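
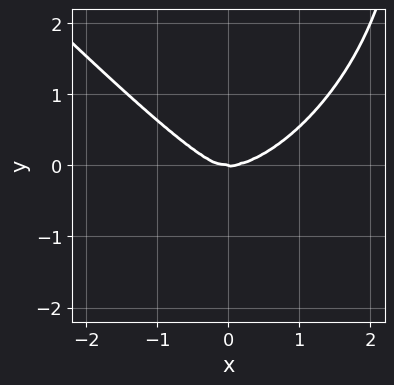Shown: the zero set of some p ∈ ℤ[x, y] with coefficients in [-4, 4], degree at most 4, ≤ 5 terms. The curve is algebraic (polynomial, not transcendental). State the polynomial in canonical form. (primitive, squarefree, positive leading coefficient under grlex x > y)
First, degree: the shape is more complex than any degree-3 curve, so deg p = 4.
Then, observable constraints: one y-axis crossing is at y = 0; one x-axis crossing is at x = 0.
Finally, matching integer coefficients to the picture gives p.

x^4 + x*y^3 - x^2*y - x*y^2 - 2*y^3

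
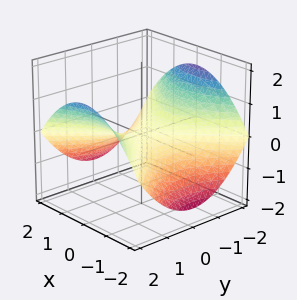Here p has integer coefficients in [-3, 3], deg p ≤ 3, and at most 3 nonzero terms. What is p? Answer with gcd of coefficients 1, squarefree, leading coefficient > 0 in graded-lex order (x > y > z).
1. The degree is 2 — a saddle surface; a quadric.
2. Symmetries: it's symmetric under y → −y, forcing even powers of y; the x ↦ −x reflection is a symmetry, so x appears only in even powers.
3. Reading off the gridlines: it crosses the y-axis at the gridline y = 0; one x-axis crossing is at x = 0; it crosses the z-axis at the gridline z = 0.
4. Solving for integer coefficients yields p as stated.

x^2 - y^2 + 3*z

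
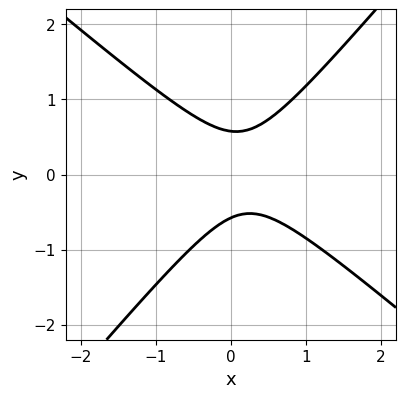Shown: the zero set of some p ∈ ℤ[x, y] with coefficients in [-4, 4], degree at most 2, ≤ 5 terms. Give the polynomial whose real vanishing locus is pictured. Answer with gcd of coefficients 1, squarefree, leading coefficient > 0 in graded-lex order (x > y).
3*x^2 + x*y - 3*y^2 - x + 1

The degree is 2 — the shape is more complex than any degree-1 curve.
Against the integer gridlines: it misses every integer gridline on the x-axis.
Solving for integer coefficients yields p as stated.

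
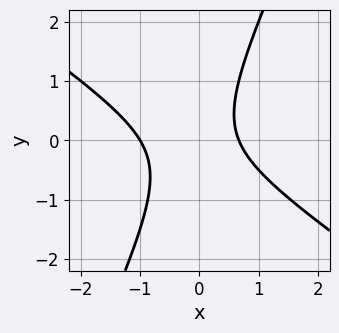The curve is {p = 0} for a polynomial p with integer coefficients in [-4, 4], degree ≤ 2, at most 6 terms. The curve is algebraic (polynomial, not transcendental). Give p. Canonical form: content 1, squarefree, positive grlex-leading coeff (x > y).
3*x^2 + 3*x*y - 2*y^2 + x - 2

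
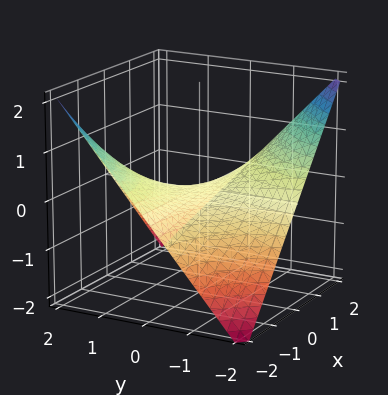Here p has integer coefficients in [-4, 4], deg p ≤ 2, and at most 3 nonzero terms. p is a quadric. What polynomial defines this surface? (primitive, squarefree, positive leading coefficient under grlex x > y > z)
1. The degree is 2 — a saddle surface; a quadric.
2. Checking where it meets the axes: the visible x-axis segment lies entirely on the surface; every point of the y-axis in the box is on the surface; one z-axis crossing is at z = 0.
3. Solving for integer coefficients yields p as stated.

x*y + 2*z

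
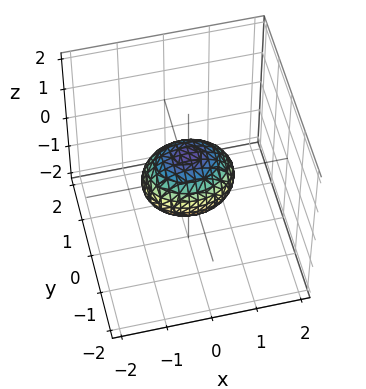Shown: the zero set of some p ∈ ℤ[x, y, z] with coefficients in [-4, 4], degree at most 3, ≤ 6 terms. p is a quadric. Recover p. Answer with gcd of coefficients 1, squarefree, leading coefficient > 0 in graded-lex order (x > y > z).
First, the degree is 2 — bounded and convex; a quadric.
Then, symmetries: the y ↦ −y reflection is a symmetry, so y appears only in even powers; the x ↦ −x reflection is a symmetry, so x appears only in even powers; mirror symmetry z ↦ −z ⇒ only even powers of z.
Next, against the integer gridlines: the x-axis gridline crossings are at x ∈ {-1, 1}.
Finally, fitting integer coefficients to these (and the overall shape) gives p.

2*x^2 + 3*y^2 + 3*z^2 - 2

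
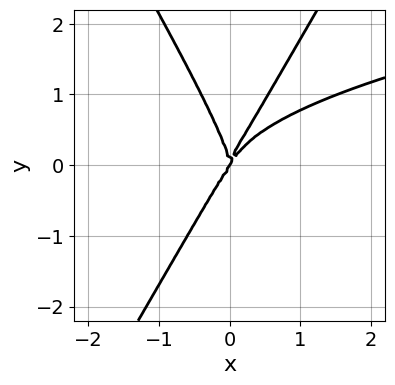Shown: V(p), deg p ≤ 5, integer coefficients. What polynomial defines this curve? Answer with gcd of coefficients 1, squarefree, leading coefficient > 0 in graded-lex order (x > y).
1. deg p = 4.
2. Against the integer gridlines: one y-axis crossing is at y = 0; it crosses the x-axis at the gridline x = 0.
3. Fitting integer coefficients to these (and the overall shape) gives p.

3*x^2*y^2 - y^4 - 3*x^3 + 2*x^2*y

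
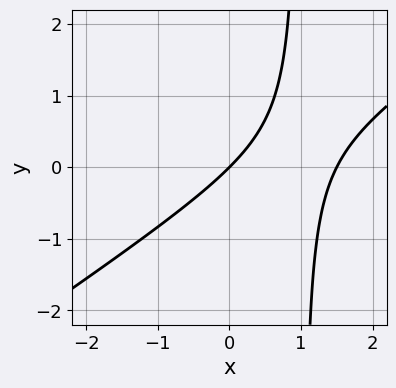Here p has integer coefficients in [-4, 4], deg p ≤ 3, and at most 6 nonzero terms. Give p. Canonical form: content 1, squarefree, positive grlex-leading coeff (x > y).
2*x^2 - 3*x*y - 3*x + 3*y

1. deg p = 2. No degree-1 curve has this shape.
2. From the axis intercepts and sections: it crosses the x-axis at the gridline x = 0; one y-axis crossing is at y = 0.
3. Putting this together gives p.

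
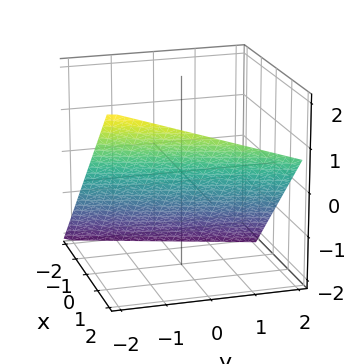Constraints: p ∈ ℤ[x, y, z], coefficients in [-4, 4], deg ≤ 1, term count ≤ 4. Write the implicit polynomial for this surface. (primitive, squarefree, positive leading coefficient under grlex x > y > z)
3*x - y - 3*z - 2

(a) deg p = 1.
(b) Observable constraints: one y-axis crossing is at y = -2.
(c) Putting this together gives p.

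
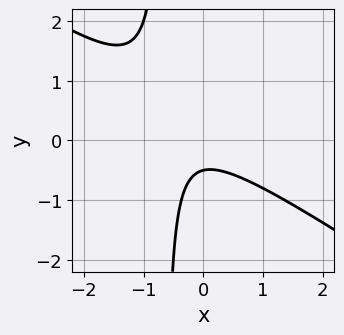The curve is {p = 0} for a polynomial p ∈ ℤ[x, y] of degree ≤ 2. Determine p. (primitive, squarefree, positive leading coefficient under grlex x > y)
The degree is 2 — the shape is more complex than any degree-1 curve.
From the axis intercepts and sections: it misses every integer gridline on the x-axis.
These observations pin down the coefficients.

2*x^2 + 3*x*y + x + 2*y + 1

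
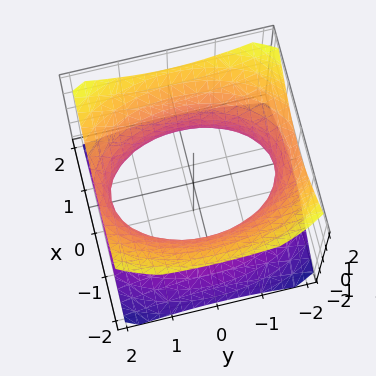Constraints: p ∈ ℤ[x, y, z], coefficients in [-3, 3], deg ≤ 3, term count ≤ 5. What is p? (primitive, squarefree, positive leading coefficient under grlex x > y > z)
2*x^2 + y^2 - 2*z^2 - 3

Degree: one connected sheet with a waist; a quadric, so deg p = 2.
Symmetries: the x ↦ −x reflection is a symmetry, so x appears only in even powers; it's symmetric under y → −y, forcing even powers of y; the z ↦ −z reflection is a symmetry, so z appears only in even powers.
From the visible intercepts: it misses every integer gridline on the z-axis.
Assembling these constraints gives the stated polynomial.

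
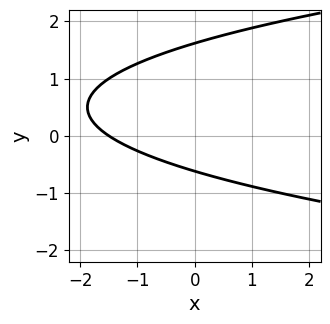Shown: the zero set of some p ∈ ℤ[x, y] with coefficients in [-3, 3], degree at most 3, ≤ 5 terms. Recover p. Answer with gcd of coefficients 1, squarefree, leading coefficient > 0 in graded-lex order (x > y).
3*y^2 - 2*x - 3*y - 3

deg p = 2. No degree-1 curve has this shape.
Putting this together gives p.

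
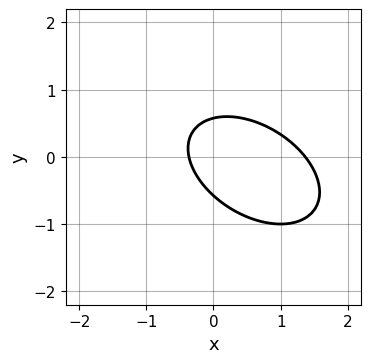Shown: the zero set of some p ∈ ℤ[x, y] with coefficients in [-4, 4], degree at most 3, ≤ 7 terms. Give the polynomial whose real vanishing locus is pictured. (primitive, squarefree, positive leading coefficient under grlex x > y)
2*x^2 + 2*x*y + 3*y^2 - 2*x - 1

First, the degree is 2 — the shape is more complex than any degree-1 curve.
Finally, matching integer coefficients to the picture gives p.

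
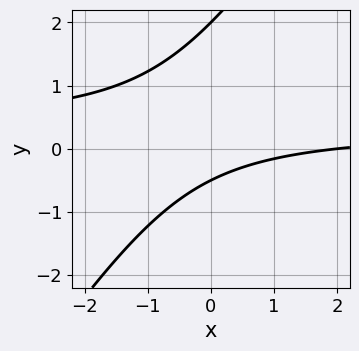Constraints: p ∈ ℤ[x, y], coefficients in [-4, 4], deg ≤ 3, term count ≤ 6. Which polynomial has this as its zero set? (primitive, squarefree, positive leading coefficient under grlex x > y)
3*x*y - 2*y^2 - x + 3*y + 2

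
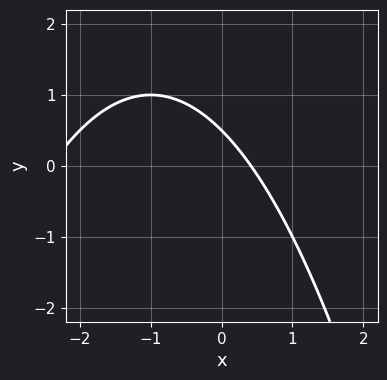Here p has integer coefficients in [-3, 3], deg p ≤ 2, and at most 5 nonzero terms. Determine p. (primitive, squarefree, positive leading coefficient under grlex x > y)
The degree is 2 — the shape is more complex than any degree-1 curve.
Solving for integer coefficients yields p as stated.

x^2 + 2*x + 2*y - 1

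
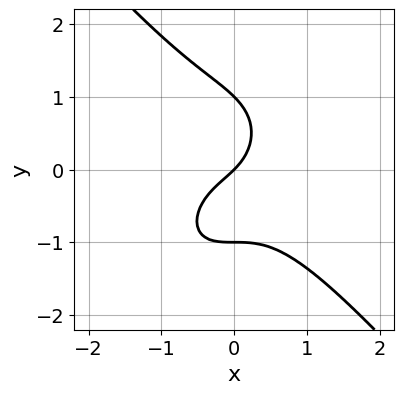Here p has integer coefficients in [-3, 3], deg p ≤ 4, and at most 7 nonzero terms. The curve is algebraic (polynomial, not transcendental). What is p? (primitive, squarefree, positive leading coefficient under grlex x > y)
(a) The degree is 3 — no degree-2 curve has this shape.
(b) Reading off the gridlines: the y-axis gridline crossings are at y ∈ {-1, 0, 1}; it crosses the x-axis at the gridline x = 0.
(c) These observations pin down the coefficients.

3*x^3 + 2*y^3 + 2*x*y + 2*x - 2*y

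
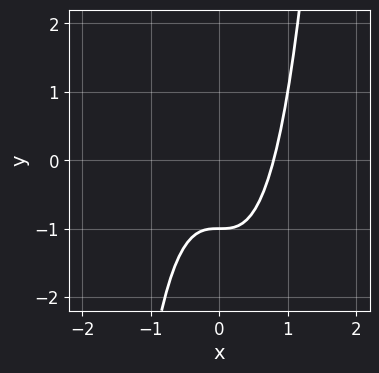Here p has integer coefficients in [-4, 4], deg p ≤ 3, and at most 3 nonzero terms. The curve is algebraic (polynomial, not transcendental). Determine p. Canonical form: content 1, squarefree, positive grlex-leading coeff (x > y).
2*x^3 - y - 1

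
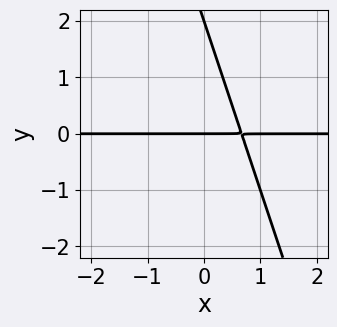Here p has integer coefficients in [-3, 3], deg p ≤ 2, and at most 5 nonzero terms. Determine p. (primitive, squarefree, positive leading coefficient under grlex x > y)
3*x*y + y^2 - 2*y

The degree is 2 — a generic line meets the curve in up to 2 points.
Checking where it meets the axes: the visible x-axis segment lies entirely on the curve; among the integer gridlines, it crosses the y-axis at y ∈ {0, 2}.
Together with the visible shape, these determine p as stated.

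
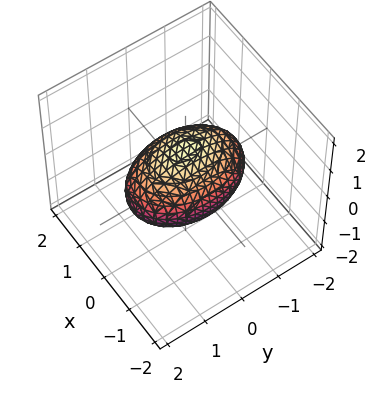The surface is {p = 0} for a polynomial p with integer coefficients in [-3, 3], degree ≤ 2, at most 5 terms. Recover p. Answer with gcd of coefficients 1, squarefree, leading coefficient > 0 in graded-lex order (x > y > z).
2*x^2 + y^2 + 2*z^2 - 2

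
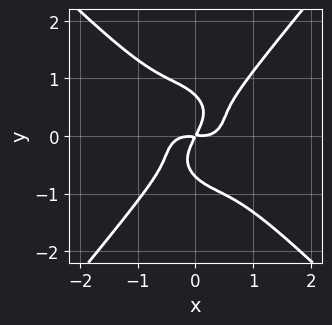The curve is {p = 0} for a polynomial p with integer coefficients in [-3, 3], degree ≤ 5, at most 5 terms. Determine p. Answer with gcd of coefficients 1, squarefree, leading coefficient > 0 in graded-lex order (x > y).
3*x^4 + x^3*y - 2*y^4 - 2*x*y + y^2

(a) The degree is 4 — the shape is more complex than any degree-3 curve.
(b) Matching integer coefficients to the picture gives p.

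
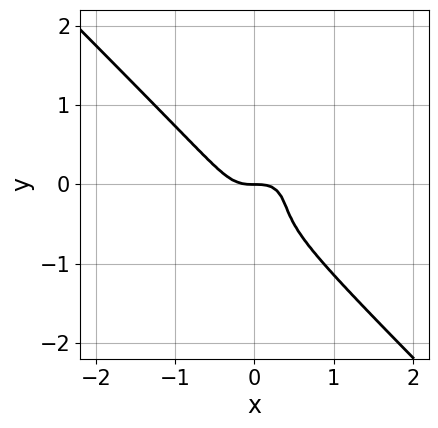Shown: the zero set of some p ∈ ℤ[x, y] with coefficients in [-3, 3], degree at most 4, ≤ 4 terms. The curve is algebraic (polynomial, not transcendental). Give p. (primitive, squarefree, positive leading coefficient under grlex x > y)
First, deg p = 3. No degree-2 curve has this shape.
Then, checking where it meets the axes: it meets the x-axis at x = 0 (among the integer gridlines); it crosses the y-axis at the gridline y = 0.
Finally, solving for integer coefficients yields p as stated.

3*x^3 + 3*y^3 + 2*y^2 + y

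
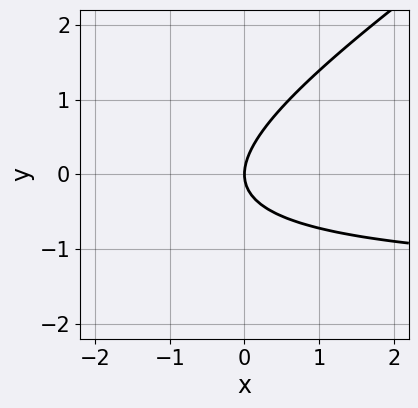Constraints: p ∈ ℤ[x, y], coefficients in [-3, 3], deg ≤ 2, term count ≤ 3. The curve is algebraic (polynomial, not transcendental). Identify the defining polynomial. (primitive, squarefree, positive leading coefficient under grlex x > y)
2*x*y - 3*y^2 + 3*x

1. deg p = 2.
2. From the axis intercepts and sections: it meets the y-axis at y = 0 (among the integer gridlines); it meets the x-axis at x = 0 (among the integer gridlines).
3. Matching integer coefficients to the picture gives p.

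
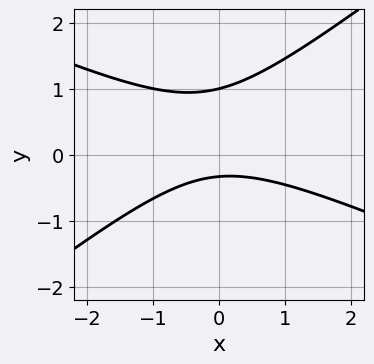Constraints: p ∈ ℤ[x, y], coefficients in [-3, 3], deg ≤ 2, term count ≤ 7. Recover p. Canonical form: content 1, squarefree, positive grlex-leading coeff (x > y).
x^2 + x*y - 3*y^2 + 2*y + 1

The degree is 2 — a generic line meets the curve in up to 2 points.
From the axis intercepts and sections: it meets the y-axis at y = 1 (among the integer gridlines); the curve avoids every integer x-axis point in the box.
Solving for integer coefficients yields p as stated.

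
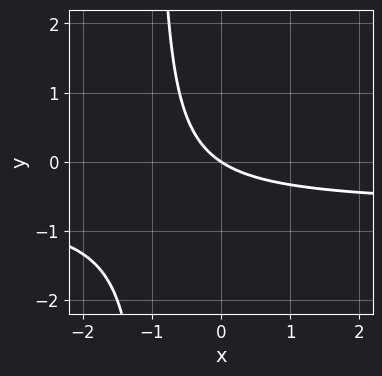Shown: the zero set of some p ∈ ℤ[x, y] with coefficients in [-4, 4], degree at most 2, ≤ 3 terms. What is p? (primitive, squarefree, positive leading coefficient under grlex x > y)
3*x*y + 2*x + 3*y

First, degree: the shape is more complex than any degree-1 curve, so deg p = 2.
Next, from the visible intercepts: one y-axis crossing is at y = 0; one x-axis crossing is at x = 0.
Finally, together with the visible shape, these determine p as stated.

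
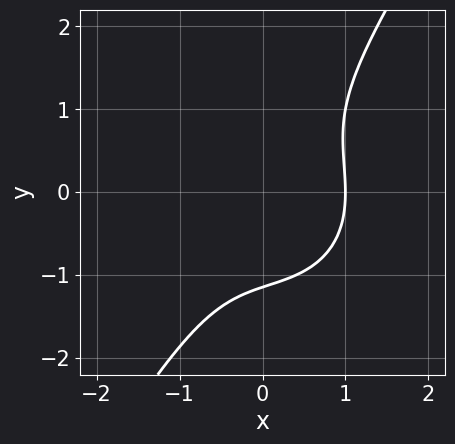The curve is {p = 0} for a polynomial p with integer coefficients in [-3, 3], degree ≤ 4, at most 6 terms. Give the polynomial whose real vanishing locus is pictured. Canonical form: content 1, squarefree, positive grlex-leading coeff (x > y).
1. deg p = 3. A generic line meets the curve in up to 3 points.
2. From the visible intercepts: it meets the x-axis at x = 1 (among the integer gridlines).
3. Solving for integer coefficients yields p as stated.

3*x^3 + 2*x*y^2 - 2*y^3 - 3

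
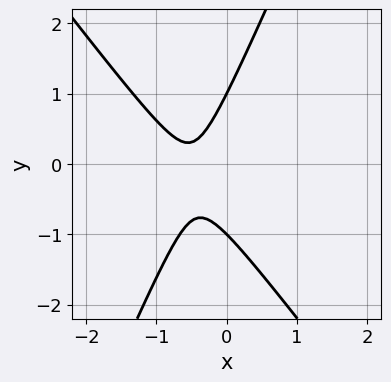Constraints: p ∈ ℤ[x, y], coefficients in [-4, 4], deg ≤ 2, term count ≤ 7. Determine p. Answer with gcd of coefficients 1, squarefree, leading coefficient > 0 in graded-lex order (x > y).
3*x^2 + x*y - y^2 + 3*x + 1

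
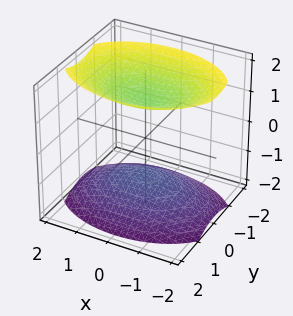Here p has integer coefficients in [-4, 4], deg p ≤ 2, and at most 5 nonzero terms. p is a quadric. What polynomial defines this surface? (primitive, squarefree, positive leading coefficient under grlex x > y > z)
First, I count 2 distinct pieces.
Next, deg p = 2.
Next, symmetries: mirror symmetry y ↦ −y ⇒ only even powers of y; it's symmetric under x → −x, forcing even powers of x; the z ↦ −z reflection is a symmetry, so z appears only in even powers.
Next, from the axis intercepts and sections: the surface avoids every integer y-axis point in the box; the surface avoids every integer x-axis point in the box.
Finally, putting this together gives p.

x^2 + 2*y^2 - 2*z^2 + 3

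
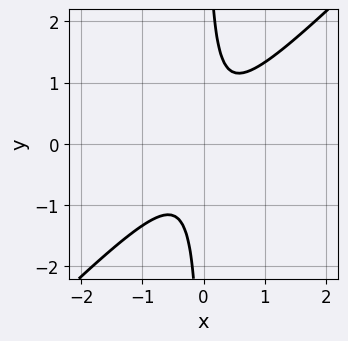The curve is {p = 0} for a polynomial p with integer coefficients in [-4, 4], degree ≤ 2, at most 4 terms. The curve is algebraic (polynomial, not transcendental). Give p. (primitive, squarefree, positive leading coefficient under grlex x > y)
1. The degree is 2 — no degree-1 curve has this shape.
2. Against the integer gridlines: the curve avoids every integer y-axis point in the box; no x-intercept at any integer in the box.
3. Putting this together gives p.

3*x^2 - 3*x*y + 1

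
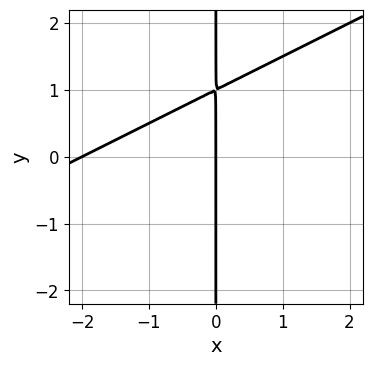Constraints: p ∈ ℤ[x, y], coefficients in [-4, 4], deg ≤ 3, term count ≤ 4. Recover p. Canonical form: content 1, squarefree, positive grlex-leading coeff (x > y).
x^2 - 2*x*y + 2*x

First, deg p = 2. The shape is more complex than any degree-1 curve.
Then, checking where it meets the axes: the visible y-axis segment lies entirely on the curve; the x-axis gridline crossings are at x ∈ {-2, 0}.
Finally, these observations pin down the coefficients.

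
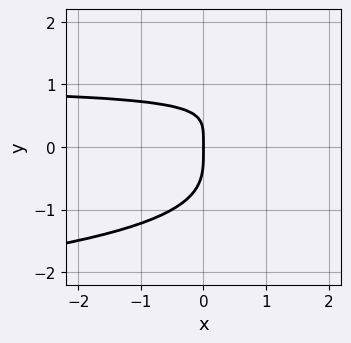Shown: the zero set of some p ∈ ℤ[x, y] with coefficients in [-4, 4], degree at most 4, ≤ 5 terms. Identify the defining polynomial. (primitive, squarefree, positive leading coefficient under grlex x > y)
(a) The degree is 4 — a generic line meets the curve in up to 4 points.
(b) From the axis intercepts and sections: one y-axis crossing is at y = 0; one x-axis crossing is at x = 0.
(c) Fitting integer coefficients to these (and the overall shape) gives p.

y^4 - x*y + x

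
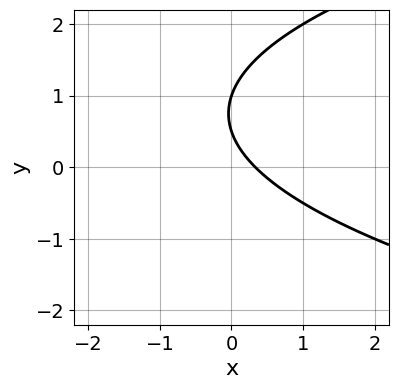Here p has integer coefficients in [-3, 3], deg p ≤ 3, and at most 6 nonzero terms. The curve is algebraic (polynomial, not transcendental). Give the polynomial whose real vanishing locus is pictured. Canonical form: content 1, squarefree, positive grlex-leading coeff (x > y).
2*y^2 - 3*x - 3*y + 1

1. Degree: no degree-1 curve has this shape, so deg p = 2.
2. From the visible intercepts: one y-axis crossing is at y = 1.
3. Together with the visible shape, these determine p as stated.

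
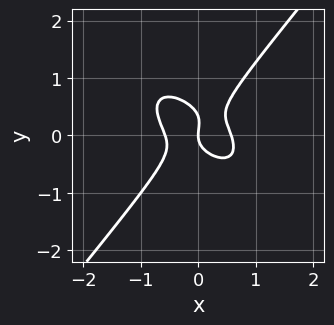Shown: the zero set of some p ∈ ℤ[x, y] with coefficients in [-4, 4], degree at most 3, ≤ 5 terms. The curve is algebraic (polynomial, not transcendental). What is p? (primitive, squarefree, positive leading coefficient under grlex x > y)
3*x^3 + 2*x^2*y - 3*y^3 + y^2 - x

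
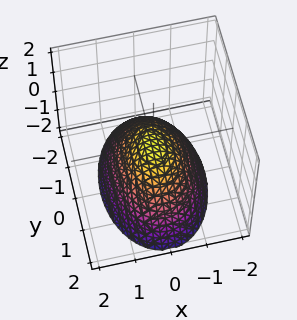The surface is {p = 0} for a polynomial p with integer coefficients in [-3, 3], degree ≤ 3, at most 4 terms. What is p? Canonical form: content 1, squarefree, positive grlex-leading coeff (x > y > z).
First, the degree is 2 — a paraboloid; a quadric.
Then, symmetries: it's symmetric under x → −x, forcing even powers of x; mirror symmetry y ↦ −y ⇒ only even powers of y.
Next, against the integer gridlines: one x-axis crossing is at x = 0; it crosses the z-axis at the gridline z = 0; it meets the y-axis at y = 0 (among the integer gridlines).
Finally, matching integer coefficients to the picture gives p.

2*x^2 + y^2 + 2*z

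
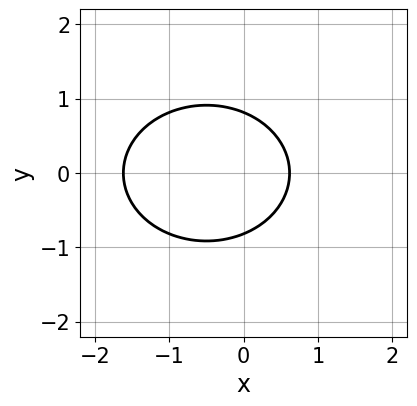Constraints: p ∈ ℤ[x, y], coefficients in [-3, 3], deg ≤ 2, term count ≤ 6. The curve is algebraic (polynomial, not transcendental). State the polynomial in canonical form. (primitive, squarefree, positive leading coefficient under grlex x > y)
The degree is 2 — a generic line meets the curve in up to 2 points.
Symmetries: mirror symmetry y ↦ −y ⇒ only even powers of y.
These observations pin down the coefficients.

2*x^2 + 3*y^2 + 2*x - 2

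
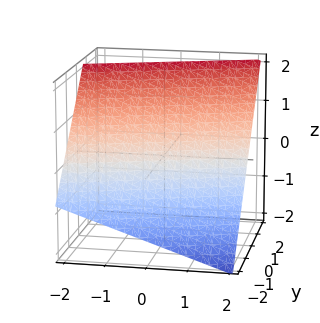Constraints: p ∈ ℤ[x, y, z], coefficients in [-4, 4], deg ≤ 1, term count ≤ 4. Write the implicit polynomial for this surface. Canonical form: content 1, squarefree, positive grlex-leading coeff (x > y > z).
1. deg p = 1. The surface is flat (a plane).
2. Checking where it meets the axes: one x-axis crossing is at x = 2.
3. The integer polynomial consistent with all of this is the stated p.

x - 3*y + 3*z - 2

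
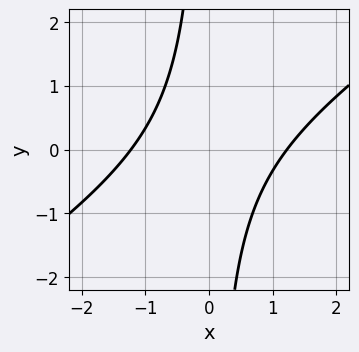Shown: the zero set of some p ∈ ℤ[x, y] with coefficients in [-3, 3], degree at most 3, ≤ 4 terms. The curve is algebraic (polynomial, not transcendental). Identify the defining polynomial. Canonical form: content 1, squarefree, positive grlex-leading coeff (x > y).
1. The degree is 2 — no degree-1 curve has this shape.
2. Reading off the gridlines: the curve avoids every integer y-axis point in the box.
3. The integer polynomial consistent with all of this is the stated p.

2*x^2 - 3*x*y - 3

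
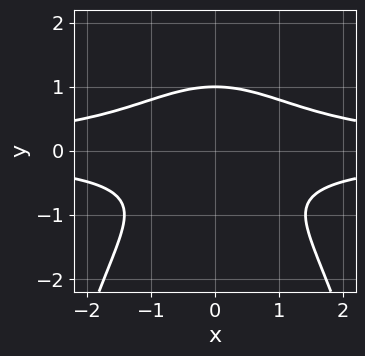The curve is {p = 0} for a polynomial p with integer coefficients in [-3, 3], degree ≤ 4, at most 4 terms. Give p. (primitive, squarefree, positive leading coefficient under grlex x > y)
2*x^2*y^2 + 3*y^3 - y - 2

deg p = 4. The shape is more complex than any degree-3 curve.
Symmetries: it's symmetric under x → −x, forcing even powers of x.
From the visible intercepts: it misses every integer gridline on the x-axis; it meets the y-axis at y = 1 (among the integer gridlines).
Matching integer coefficients to the picture gives p.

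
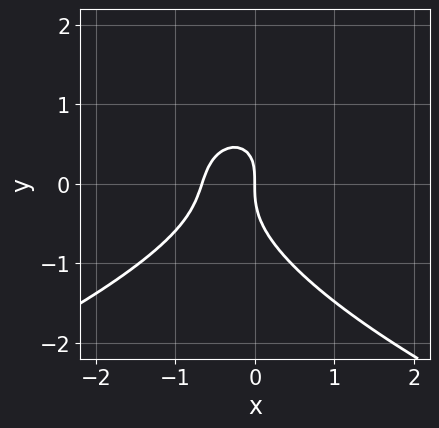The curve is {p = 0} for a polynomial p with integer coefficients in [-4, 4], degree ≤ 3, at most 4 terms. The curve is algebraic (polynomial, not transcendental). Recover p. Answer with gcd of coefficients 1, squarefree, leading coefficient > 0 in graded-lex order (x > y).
2*y^3 + 3*x^2 - x*y + 2*x

First, degree: a generic line meets the curve in up to 3 points, so deg p = 3.
Next, against the integer gridlines: it meets the x-axis at x = 0 (among the integer gridlines); it meets the y-axis at y = 0 (among the integer gridlines).
Finally, matching integer coefficients to the picture gives p.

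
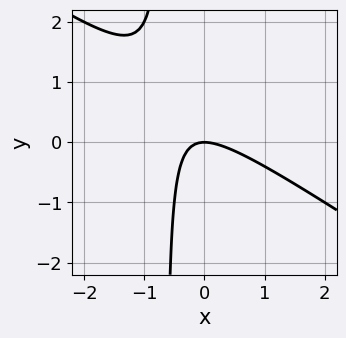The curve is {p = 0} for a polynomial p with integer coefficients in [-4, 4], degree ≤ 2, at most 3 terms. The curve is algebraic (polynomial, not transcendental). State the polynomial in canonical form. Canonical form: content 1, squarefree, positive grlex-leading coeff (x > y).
First, the degree is 2 — a generic line meets the curve in up to 2 points.
Next, from the axis intercepts and sections: it crosses the x-axis at the gridline x = 0; it meets the y-axis at y = 0 (among the integer gridlines).
Finally, the integer polynomial consistent with all of this is the stated p.

2*x^2 + 3*x*y + 2*y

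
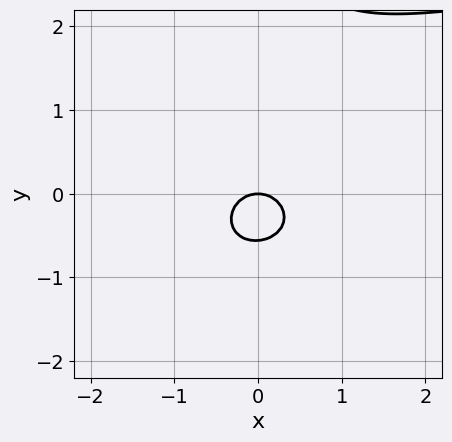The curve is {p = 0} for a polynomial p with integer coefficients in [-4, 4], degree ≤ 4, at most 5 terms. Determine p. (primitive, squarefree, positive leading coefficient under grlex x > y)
x*y^3 + y^3 - 3*x^2 - 3*y^2 - 2*y

deg p = 4.
Reading off the gridlines: it crosses the x-axis at the gridline x = 0; one y-axis crossing is at y = 0.
Matching integer coefficients to the picture gives p.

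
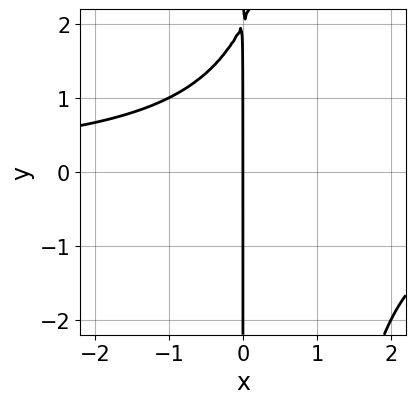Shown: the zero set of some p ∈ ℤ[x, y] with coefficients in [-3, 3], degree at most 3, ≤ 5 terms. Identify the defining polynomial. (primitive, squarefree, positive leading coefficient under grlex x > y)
(a) The degree is 3 — the shape is more complex than any degree-2 curve.
(b) Against the integer gridlines: the visible y-axis segment lies entirely on the curve; it meets the x-axis at x = 0 (among the integer gridlines).
(c) Together with the visible shape, these determine p as stated.

x^2*y - x*y + 2*x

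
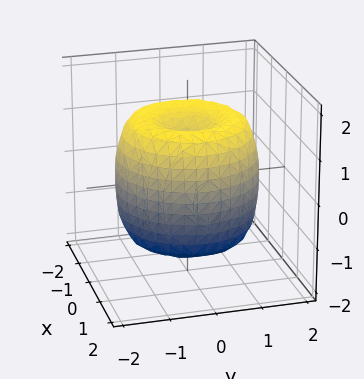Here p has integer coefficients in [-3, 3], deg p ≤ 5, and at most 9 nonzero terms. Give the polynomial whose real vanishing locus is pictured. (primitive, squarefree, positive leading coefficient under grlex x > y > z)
x^4 + 2*x^2*y^2 + y^4 - 2*x^2 - 2*y^2 + z^2 - 1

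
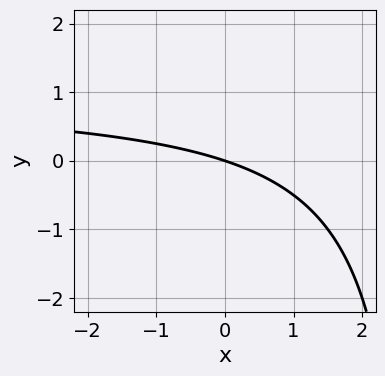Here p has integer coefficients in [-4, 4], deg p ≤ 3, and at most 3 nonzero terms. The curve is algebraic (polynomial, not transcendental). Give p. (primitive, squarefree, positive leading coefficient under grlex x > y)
deg p = 2.
From the visible intercepts: one x-axis crossing is at x = 0; it crosses the y-axis at the gridline y = 0.
Fitting integer coefficients to these (and the overall shape) gives p.

x*y - x - 3*y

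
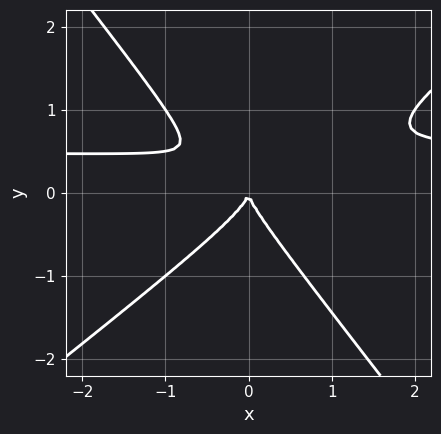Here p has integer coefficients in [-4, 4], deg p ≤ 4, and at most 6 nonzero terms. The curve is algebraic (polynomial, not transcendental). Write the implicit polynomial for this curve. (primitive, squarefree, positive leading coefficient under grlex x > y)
Degree: the shape is more complex than any degree-2 curve, so deg p = 3.
From the axis intercepts and sections: one x-axis crossing is at x = 0; one y-axis crossing is at y = 0.
The integer polynomial consistent with all of this is the stated p.

2*x^2*y - x*y^2 - 2*y^3 - x^2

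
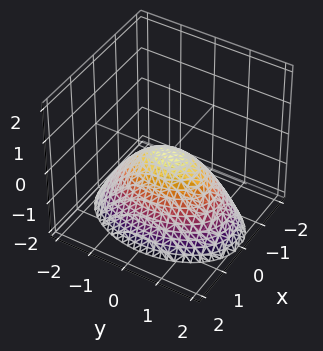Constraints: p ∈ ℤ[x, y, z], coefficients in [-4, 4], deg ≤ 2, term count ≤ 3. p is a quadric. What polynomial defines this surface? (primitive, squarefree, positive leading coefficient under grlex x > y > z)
(a) The degree is 2 — a single bowl opening along one axis; a quadric.
(b) Symmetries: mirror symmetry x ↦ −x ⇒ only even powers of x; the y ↦ −y reflection is a symmetry, so y appears only in even powers.
(c) Reading off the gridlines: it meets the y-axis at y = 0 (among the integer gridlines); one x-axis crossing is at x = 0; it crosses the z-axis at the gridline z = 0.
(d) Fitting integer coefficients to these (and the overall shape) gives p.

2*x^2 + y^2 + 2*z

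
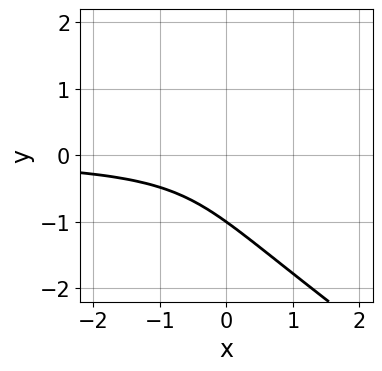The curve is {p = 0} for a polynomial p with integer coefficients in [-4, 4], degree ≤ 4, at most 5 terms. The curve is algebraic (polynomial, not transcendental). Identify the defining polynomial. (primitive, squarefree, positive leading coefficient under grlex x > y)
2*x*y^2 + 3*y^3 - 3*x*y + y^2 + 2

The degree is 3 — the shape is more complex than any degree-2 curve.
From the axis intercepts and sections: no x-intercept at any integer in the box; one y-axis crossing is at y = -1.
Solving for integer coefficients yields p as stated.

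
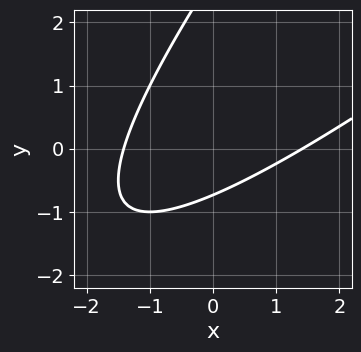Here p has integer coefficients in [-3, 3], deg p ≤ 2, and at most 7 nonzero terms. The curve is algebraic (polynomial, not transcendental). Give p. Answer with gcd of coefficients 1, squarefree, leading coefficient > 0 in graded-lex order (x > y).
(a) deg p = 2.
(b) Putting this together gives p.

x^2 - 2*x*y + y^2 - 2*y - 2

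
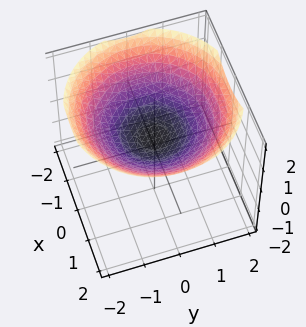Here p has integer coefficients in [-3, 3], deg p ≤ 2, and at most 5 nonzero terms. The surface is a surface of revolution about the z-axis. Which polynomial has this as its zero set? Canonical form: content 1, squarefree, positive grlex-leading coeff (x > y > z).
x^2 + y^2 - 3*z + 1

(a) deg p = 2.
(b) Symmetries: the z-axis is an axis of rotation, so x and y enter only as x² + y².
(c) Reading off the gridlines: it misses every integer gridline on the y-axis; no x-intercept at any integer in the box.
(d) Solving for integer coefficients yields p as stated.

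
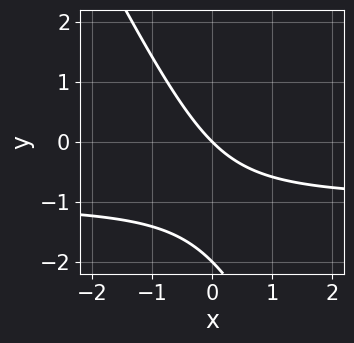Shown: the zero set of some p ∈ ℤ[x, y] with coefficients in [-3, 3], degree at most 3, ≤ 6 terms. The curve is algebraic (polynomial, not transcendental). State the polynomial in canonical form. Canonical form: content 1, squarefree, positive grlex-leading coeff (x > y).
2*x*y + y^2 + 2*x + 2*y

(a) The degree is 2 — a generic line meets the curve in up to 2 points.
(b) From the axis intercepts and sections: the y-axis gridline crossings are at y ∈ {-2, 0}; it meets the x-axis at x = 0 (among the integer gridlines).
(c) Together with the visible shape, these determine p as stated.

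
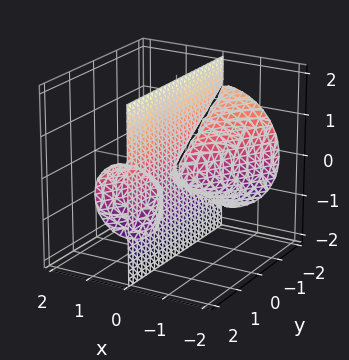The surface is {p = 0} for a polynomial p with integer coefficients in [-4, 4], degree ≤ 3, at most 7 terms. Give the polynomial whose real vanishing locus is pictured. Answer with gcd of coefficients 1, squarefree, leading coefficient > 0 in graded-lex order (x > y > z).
3*x^3 - x*y^2 + 3*x*z^2 + x*y + x*z

First, I count 3 distinct pieces.
Next, the degree is 3 — the shape is more complex than any degree-2 surface.
Then, reading off the gridlines: the visible z-axis segment lies entirely on the surface; it meets the x-axis at x = 0 (among the integer gridlines).
Finally, the integer polynomial consistent with all of this is the stated p.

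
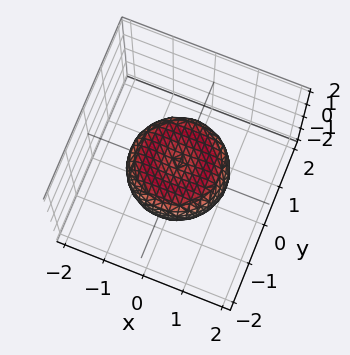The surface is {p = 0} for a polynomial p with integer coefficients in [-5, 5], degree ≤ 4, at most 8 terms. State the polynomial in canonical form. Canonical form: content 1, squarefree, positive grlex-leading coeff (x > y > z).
2*x^4 + 4*x^2*y^2 + 2*y^4 - 2*x^2 - 2*y^2 + 3*z^2 - 1

(a) The degree is 4 — a generic line meets the surface in up to 4 points.
(b) Symmetries: rotational symmetry about the z-axis ⇒ p depends on x, y only through x² + y².
(c) Reading off the gridlines: a circular section at z = 0 has radius between 1 and 2.
(d) Solving for integer coefficients yields p as stated.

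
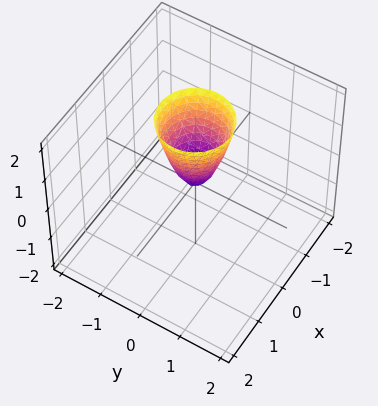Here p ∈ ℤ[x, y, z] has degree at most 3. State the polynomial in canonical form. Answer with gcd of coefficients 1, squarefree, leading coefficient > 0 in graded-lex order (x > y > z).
First, deg p = 2.
Then, symmetry: every cross-section ⟂ z is a circle, so x, y appear only via x² + y².
Then, from the axis intercepts and sections: it crosses the y-axis at the gridline y = 0; a circular section at z = 2 has radius between 0 and 1.
Finally, these observations pin down the coefficients.

3*x^2 + 3*y^2 - z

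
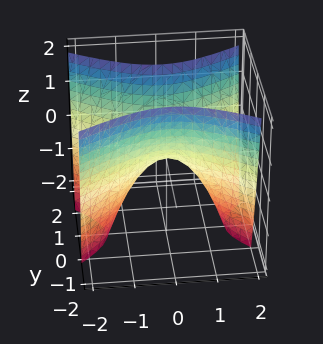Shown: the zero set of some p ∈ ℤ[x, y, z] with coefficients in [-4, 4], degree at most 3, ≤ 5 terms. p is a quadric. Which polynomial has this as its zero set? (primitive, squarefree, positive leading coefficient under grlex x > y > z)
x^2 - 2*y^2 + z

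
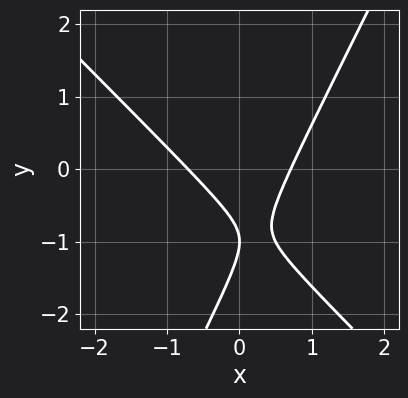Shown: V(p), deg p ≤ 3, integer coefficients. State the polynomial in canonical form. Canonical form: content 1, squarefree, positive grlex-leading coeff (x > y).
2*x^2 + x*y - y^2 - 2*y - 1

Degree: no degree-1 curve has this shape, so deg p = 2.
Against the integer gridlines: it crosses the y-axis at the gridline y = -1.
Assembling these constraints gives the stated polynomial.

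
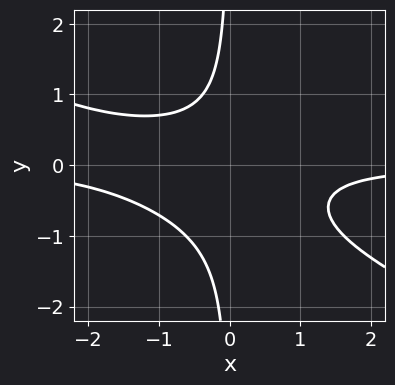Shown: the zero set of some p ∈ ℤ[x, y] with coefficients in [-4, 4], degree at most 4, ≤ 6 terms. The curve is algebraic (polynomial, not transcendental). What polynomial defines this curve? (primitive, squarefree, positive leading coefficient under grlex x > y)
(a) The degree is 3 — the shape is more complex than any degree-2 curve.
(b) Checking where it meets the axes: no x-intercept at any integer in the box; it misses every integer gridline on the y-axis.
(c) The integer polynomial consistent with all of this is the stated p.

x^2*y + 2*x*y^2 + x*y + 1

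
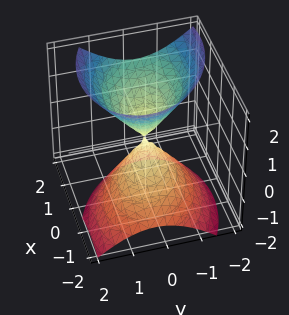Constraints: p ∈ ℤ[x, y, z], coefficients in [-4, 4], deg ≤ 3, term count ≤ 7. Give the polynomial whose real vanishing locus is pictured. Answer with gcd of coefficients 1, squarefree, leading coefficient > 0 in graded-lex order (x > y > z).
2*x^2 + x*y - 2*x*z + 3*y^2 - 2*z^2

I count 2 distinct pieces.
Degree: the shape is more complex than any degree-1 surface, so deg p = 2.
From the axis intercepts and sections: it crosses the y-axis at the gridline y = 0; it meets the x-axis at x = 0 (among the integer gridlines).
Matching integer coefficients to the picture gives p.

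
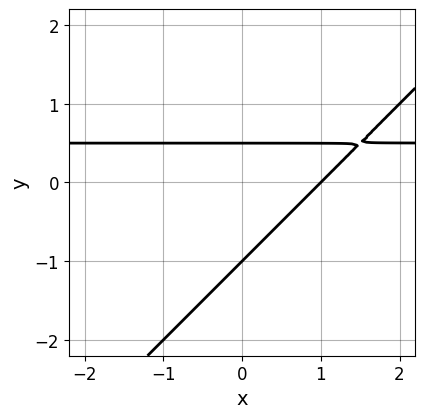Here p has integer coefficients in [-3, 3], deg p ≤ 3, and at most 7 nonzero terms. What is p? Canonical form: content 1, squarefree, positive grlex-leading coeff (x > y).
2*x*y - 2*y^2 - x - y + 1

(a) deg p = 2. No degree-1 curve has this shape.
(b) Observable constraints: one y-axis crossing is at y = -1; it meets the x-axis at x = 1 (among the integer gridlines).
(c) Putting this together gives p.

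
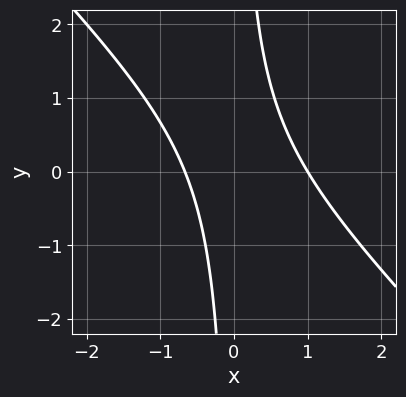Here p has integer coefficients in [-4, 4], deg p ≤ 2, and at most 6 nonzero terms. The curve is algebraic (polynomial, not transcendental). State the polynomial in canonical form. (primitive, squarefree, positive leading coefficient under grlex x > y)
3*x^2 + 3*x*y - x - 2

deg p = 2.
From the axis intercepts and sections: it meets the x-axis at x = 1 (among the integer gridlines); the curve avoids every integer y-axis point in the box.
The integer polynomial consistent with all of this is the stated p.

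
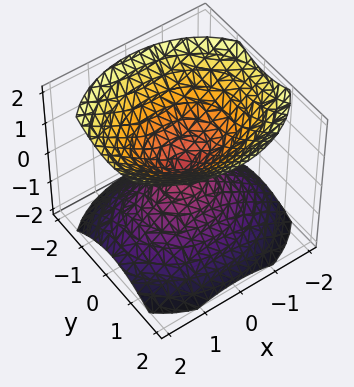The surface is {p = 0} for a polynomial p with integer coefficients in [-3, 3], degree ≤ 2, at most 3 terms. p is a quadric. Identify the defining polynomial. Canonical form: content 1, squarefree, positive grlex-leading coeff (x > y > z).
2*x^2 + 3*y^2 - 3*z^2

1. There are 2 components. They look like related sheets of one shape, so recover p as a whole.
2. The degree is 2 — two nappes meeting at a single point; a quadric.
3. Symmetries: it's symmetric under x → −x, forcing even powers of x; it's symmetric under y → −y, forcing even powers of y; mirror symmetry z ↦ −z ⇒ only even powers of z.
4. Checking where it meets the axes: it crosses the x-axis at the gridline x = 0; it crosses the y-axis at the gridline y = 0; it meets the z-axis at z = 0 (among the integer gridlines).
5. Matching integer coefficients to the picture gives p.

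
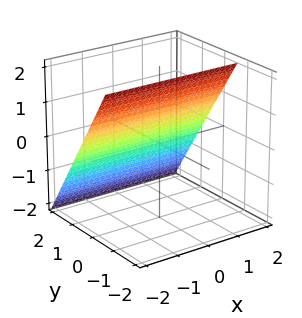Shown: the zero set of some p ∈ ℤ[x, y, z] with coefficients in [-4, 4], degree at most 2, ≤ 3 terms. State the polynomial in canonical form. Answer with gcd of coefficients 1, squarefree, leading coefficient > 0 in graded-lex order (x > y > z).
3*y + 2*z - 2

First, degree: every cross-section is a straight line — this is a plane, so deg p = 1.
Then, observable constraints: one z-axis crossing is at z = 1; it misses every integer gridline on the x-axis.
Finally, putting this together gives p.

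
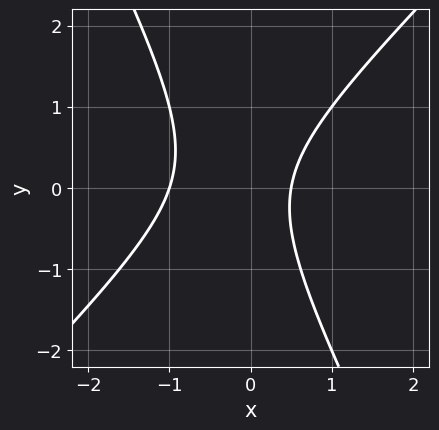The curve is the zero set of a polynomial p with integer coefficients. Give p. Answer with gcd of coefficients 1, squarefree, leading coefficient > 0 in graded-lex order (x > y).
(a) Degree: the shape is more complex than any degree-1 curve, so deg p = 2.
(b) Reading off the gridlines: no y-intercept at any integer in the box; one x-axis crossing is at x = -1.
(c) Fitting integer coefficients to these (and the overall shape) gives p.

2*x^2 - x*y - y^2 + x - 1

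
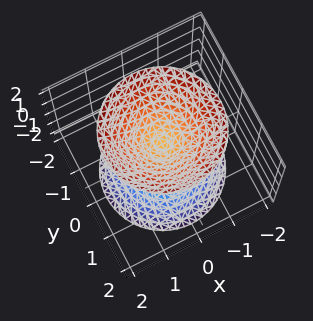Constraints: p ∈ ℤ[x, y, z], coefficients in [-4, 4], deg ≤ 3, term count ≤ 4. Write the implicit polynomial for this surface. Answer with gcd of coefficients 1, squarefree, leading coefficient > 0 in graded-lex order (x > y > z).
3*x^2 + 3*y^2 - 2*z^2 + 1

1. There are 2 components. They look like related sheets of one shape, so recover p as a whole.
2. Degree: two separate bowl-shaped sheets opening away from each other; a quadric, so deg p = 2.
3. Symmetries: the z ↦ −z reflection is a symmetry, so z appears only in even powers; rotational symmetry about the z-axis ⇒ p depends on x, y only through x² + y².
4. Checking where it meets the axes: it misses every integer gridline on the x-axis; it misses every integer gridline on the y-axis.
5. Assembling these constraints gives the stated polynomial.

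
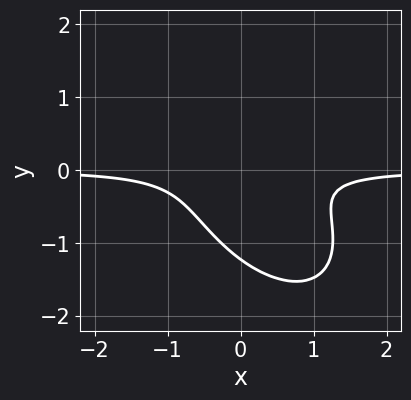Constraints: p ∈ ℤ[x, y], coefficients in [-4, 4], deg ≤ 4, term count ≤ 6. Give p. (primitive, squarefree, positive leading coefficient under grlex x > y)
3*x^2*y + 3*x*y^2 + 3*y^3 + 3*y^2 + 1

1. The degree is 3 — no degree-2 curve has this shape.
2. From the axis intercepts and sections: the curve avoids every integer x-axis point in the box.
3. Putting this together gives p.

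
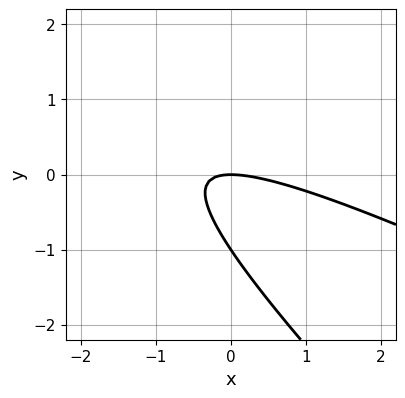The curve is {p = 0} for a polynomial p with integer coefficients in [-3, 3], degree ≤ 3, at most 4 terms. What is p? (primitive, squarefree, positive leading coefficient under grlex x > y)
x^2 + 3*x*y + 2*y^2 + 2*y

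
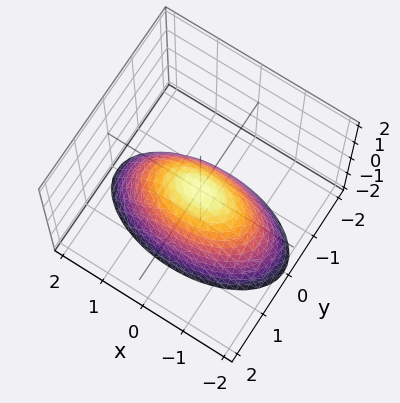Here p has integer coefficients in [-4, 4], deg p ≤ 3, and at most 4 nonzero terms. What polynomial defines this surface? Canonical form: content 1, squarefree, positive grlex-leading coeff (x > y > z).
x^2 + 3*y^2 + 2*z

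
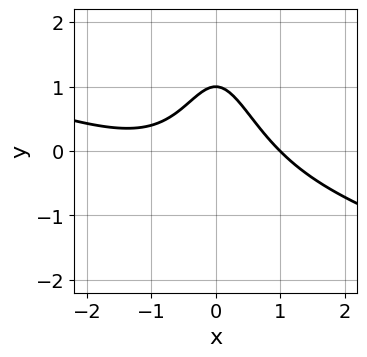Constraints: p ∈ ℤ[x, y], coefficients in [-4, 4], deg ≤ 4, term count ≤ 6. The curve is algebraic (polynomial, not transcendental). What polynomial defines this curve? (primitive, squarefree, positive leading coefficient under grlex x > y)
First, degree: the shape is more complex than any degree-2 curve, so deg p = 3.
Next, against the integer gridlines: it crosses the y-axis at the gridline y = 1; one x-axis crossing is at x = 1.
Finally, fitting integer coefficients to these (and the overall shape) gives p.

x^3 + 3*x^2*y + x^2 + 2*y - 2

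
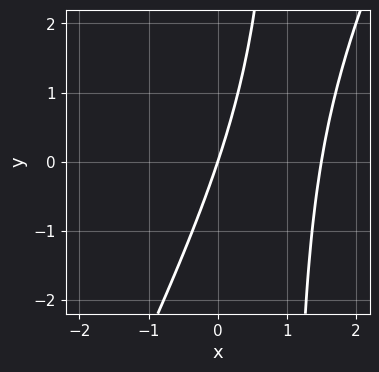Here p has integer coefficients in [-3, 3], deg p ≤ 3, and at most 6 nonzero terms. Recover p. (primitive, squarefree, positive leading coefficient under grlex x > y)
2*x^2 - x*y - 3*x + y

1. The degree is 2 — no degree-1 curve has this shape.
2. Reading off the gridlines: one y-axis crossing is at y = 0; it crosses the x-axis at the gridline x = 0.
3. Together with the visible shape, these determine p as stated.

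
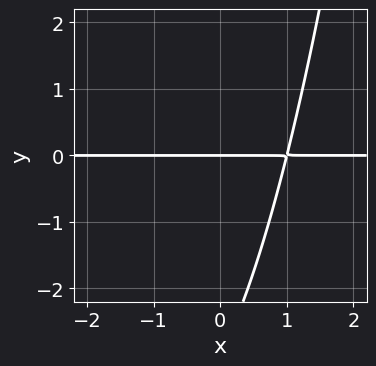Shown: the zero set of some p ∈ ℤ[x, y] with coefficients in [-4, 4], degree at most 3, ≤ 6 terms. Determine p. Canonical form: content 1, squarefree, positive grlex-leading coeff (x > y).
First, the degree is 3 — a generic line meets the curve in up to 3 points.
Next, from the axis intercepts and sections: every point of the x-axis in the box is on the curve; it crosses the y-axis at the gridline y = 0.
Finally, assembling these constraints gives the stated polynomial.

x^2*y + 2*x*y - y^2 - 3*y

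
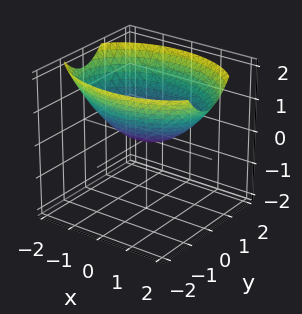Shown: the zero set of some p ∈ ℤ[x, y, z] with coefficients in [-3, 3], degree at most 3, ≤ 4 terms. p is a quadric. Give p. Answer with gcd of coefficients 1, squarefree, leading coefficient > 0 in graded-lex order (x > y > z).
The degree is 2 — a single bowl opening along one axis; a quadric.
Symmetries: mirror symmetry x ↦ −x ⇒ only even powers of x; it's symmetric under y → −y, forcing even powers of y.
Observable constraints: it meets the z-axis at z = 0 (among the integer gridlines); it crosses the x-axis at the gridline x = 0; it crosses the y-axis at the gridline y = 0.
Fitting integer coefficients to these (and the overall shape) gives p.

x^2 + 2*y^2 - 3*z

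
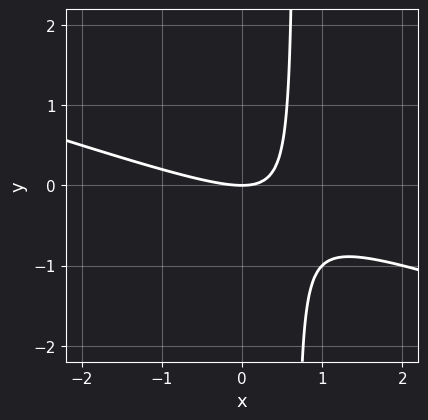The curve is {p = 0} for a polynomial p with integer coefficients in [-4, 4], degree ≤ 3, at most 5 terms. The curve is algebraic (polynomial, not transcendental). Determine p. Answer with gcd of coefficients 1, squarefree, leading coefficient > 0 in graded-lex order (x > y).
x^2 + 3*x*y - 2*y

(a) The degree is 2 — a generic line meets the curve in up to 2 points.
(b) From the visible intercepts: it meets the y-axis at y = 0 (among the integer gridlines); it meets the x-axis at x = 0 (among the integer gridlines).
(c) Fitting integer coefficients to these (and the overall shape) gives p.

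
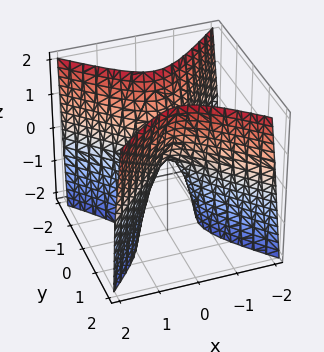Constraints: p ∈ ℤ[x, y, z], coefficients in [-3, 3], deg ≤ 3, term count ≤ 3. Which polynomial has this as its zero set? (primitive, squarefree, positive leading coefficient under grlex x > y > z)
3*x^2 - 3*y^2 + z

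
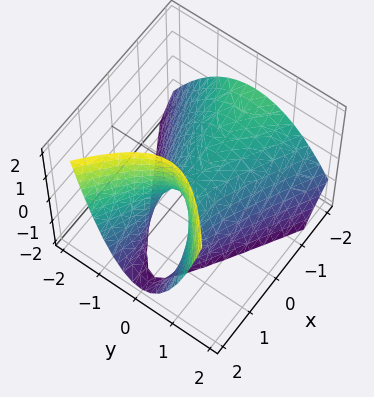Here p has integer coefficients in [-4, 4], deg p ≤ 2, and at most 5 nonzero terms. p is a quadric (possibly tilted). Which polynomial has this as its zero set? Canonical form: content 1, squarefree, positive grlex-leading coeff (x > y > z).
x^2 + 2*x*z - 3*y^2 - 2*z

(a) deg p = 2. The shape is more complex than any degree-1 surface.
(b) From the visible intercepts: one y-axis crossing is at y = 0; it crosses the x-axis at the gridline x = 0.
(c) Solving for integer coefficients yields p as stated.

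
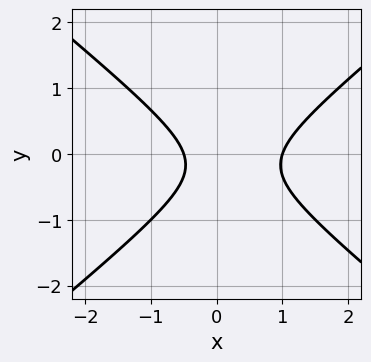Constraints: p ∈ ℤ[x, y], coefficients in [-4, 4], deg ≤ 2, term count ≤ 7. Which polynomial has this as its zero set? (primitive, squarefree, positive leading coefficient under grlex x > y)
2*x^2 - 3*y^2 - x - y - 1

(a) Degree: the shape is more complex than any degree-1 curve, so deg p = 2.
(b) Reading off the gridlines: one x-axis crossing is at x = 1; the curve avoids every integer y-axis point in the box.
(c) Together with the visible shape, these determine p as stated.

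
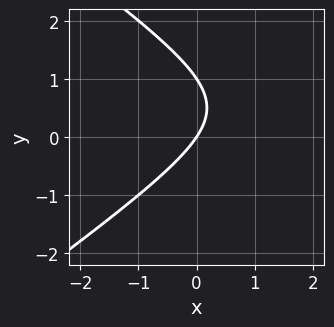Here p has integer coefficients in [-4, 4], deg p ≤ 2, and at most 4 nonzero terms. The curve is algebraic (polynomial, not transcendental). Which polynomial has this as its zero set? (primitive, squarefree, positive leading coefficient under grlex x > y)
x^2 - 2*y^2 - 3*x + 2*y

First, deg p = 2.
Then, reading off the gridlines: it meets the x-axis at x = 0 (among the integer gridlines); among the integer gridlines, it crosses the y-axis at y ∈ {0, 1}.
Finally, together with the visible shape, these determine p as stated.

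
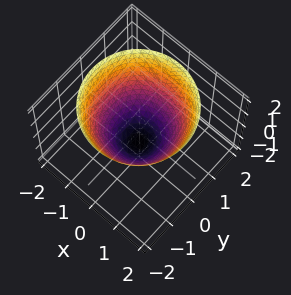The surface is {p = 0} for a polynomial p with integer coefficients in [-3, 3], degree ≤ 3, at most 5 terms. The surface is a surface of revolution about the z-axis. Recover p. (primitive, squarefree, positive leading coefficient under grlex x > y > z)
x^2 + y^2 - z - 1

The degree is 2 — no degree-1 surface has this shape.
Symmetries: the surface is invariant under rotation about z: p = q(x² + y², z).
Reading off the gridlines: among the integer gridlines, it crosses the x-axis at x ∈ {-1, 1}; a circular section at z = 0 has radius exactly 1.
These observations pin down the coefficients. Check: (0, -1, 0) on the y-axis lies on the surface, and p(0, -1, 0) = 0. ✓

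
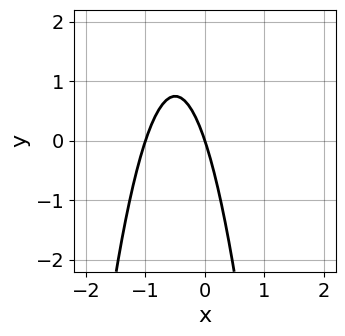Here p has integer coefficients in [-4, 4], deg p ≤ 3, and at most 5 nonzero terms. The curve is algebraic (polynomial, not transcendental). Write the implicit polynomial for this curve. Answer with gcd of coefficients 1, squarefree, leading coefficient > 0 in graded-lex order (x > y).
3*x^2 + 3*x + y

1. deg p = 2. The shape is more complex than any degree-1 curve.
2. Reading off the gridlines: among the integer gridlines, it crosses the x-axis at x ∈ {-1, 0}; it crosses the y-axis at the gridline y = 0.
3. Together with the visible shape, these determine p as stated.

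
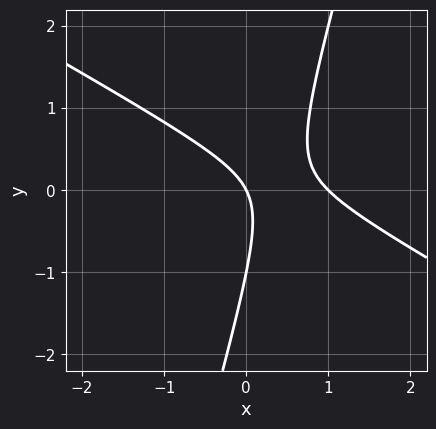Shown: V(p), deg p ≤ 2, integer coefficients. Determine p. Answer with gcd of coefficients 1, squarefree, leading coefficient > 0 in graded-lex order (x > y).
2*x^2 + 3*x*y - y^2 - 2*x - y

(a) deg p = 2. No degree-1 curve has this shape.
(b) From the visible intercepts: among the integer gridlines, it crosses the x-axis at x ∈ {0, 1}; among the integer gridlines, it crosses the y-axis at y ∈ {-1, 0}.
(c) Matching integer coefficients to the picture gives p.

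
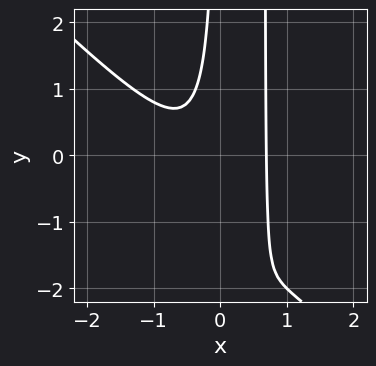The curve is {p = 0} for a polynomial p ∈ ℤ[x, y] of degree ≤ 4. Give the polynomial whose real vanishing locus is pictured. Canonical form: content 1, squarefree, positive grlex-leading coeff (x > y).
3*x^3 + 3*x^2*y - 2*x*y - 1

(a) Degree: no degree-2 curve has this shape, so deg p = 3.
(b) Reading off the gridlines: the curve avoids every integer y-axis point in the box.
(c) The integer polynomial consistent with all of this is the stated p.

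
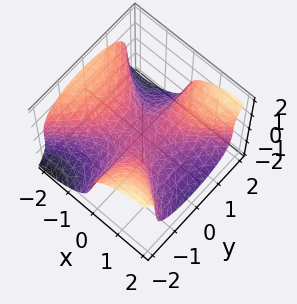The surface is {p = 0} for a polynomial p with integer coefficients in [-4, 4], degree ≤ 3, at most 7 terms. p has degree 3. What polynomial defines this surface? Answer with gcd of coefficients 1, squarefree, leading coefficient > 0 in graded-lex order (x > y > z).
2*x^3 - 3*x*y^2 - 2*x*z^2 + 3*z^3 + 2*z

1. Degree: no degree-2 surface has this shape, so deg p = 3.
2. Reading off the gridlines: the visible y-axis segment lies entirely on the surface; it crosses the x-axis at the gridline x = 0.
3. The integer polynomial consistent with all of this is the stated p.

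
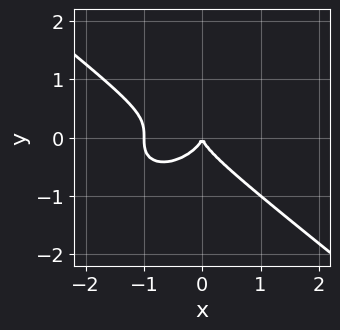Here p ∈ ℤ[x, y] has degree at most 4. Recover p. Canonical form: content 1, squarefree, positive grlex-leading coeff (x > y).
x^3 + 2*y^3 + x^2

Degree: a generic line meets the curve in up to 3 points, so deg p = 3.
Checking where it meets the axes: the x-axis gridline crossings are at x ∈ {-1, 0}; one y-axis crossing is at y = 0.
Fitting integer coefficients to these (and the overall shape) gives p.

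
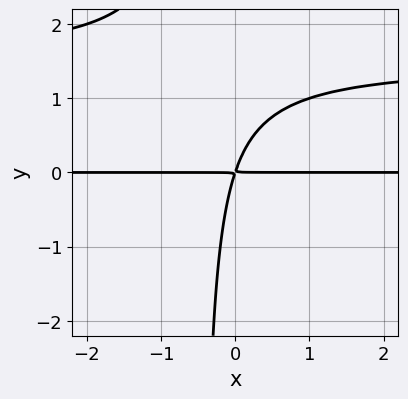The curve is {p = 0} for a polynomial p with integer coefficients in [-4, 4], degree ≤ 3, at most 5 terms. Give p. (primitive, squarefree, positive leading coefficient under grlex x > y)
2*x*y^2 - 3*x*y + y^2

(a) deg p = 3. A generic line meets the curve in up to 3 points.
(b) Checking where it meets the axes: the visible x-axis segment lies entirely on the curve.
(c) These observations pin down the coefficients.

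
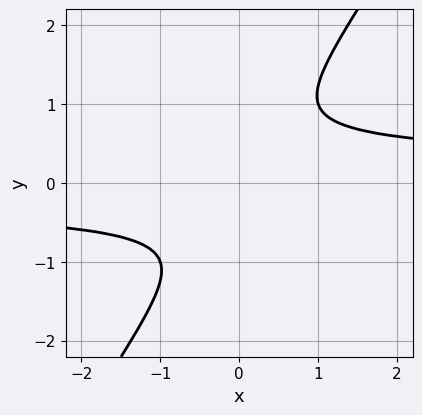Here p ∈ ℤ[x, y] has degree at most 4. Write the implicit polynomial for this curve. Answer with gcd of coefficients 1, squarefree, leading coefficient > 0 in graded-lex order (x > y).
3*x*y^3 - 2*y^4 - 1

(a) Degree: the shape is more complex than any degree-3 curve, so deg p = 4.
(b) Observable constraints: the curve avoids every integer x-axis point in the box; no y-intercept at any integer in the box.
(c) Matching integer coefficients to the picture gives p.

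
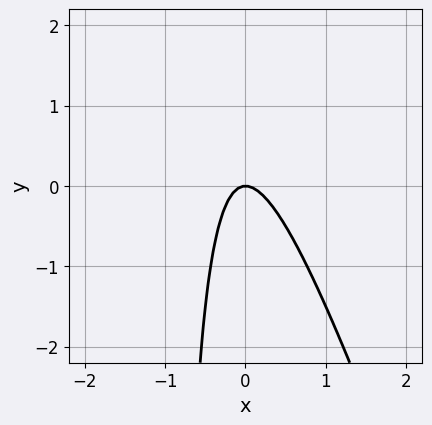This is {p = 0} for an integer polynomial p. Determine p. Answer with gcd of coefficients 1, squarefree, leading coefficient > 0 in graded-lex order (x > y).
3*x^2 + x*y + y

Degree: the shape is more complex than any degree-1 curve, so deg p = 2.
Observable constraints: it crosses the y-axis at the gridline y = 0; it crosses the x-axis at the gridline x = 0.
The integer polynomial consistent with all of this is the stated p.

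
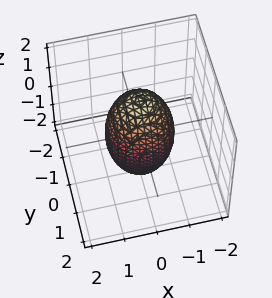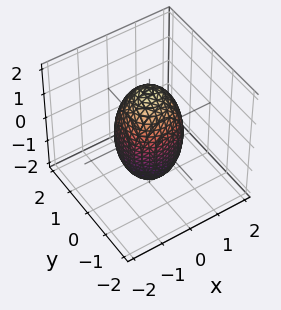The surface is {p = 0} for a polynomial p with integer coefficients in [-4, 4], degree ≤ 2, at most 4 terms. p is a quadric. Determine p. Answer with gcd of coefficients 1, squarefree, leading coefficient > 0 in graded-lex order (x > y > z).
3*x^2 + 3*y^2 + z^2 - 3

Degree: a closed, bounded, convex surface; a quadric, so deg p = 2.
By symmetry, the z-axis is an axis of rotation, so x and y enter only as x² + y²; mirror symmetry z ↦ −z ⇒ only even powers of z.
Checking where it meets the axes: the y-axis gridline crossings are at y ∈ {-1, 1}; a circular section at z = 0 has radius exactly 1; among the integer gridlines, it crosses the x-axis at x ∈ {-1, 1}.
Matching integer coefficients to the picture gives p.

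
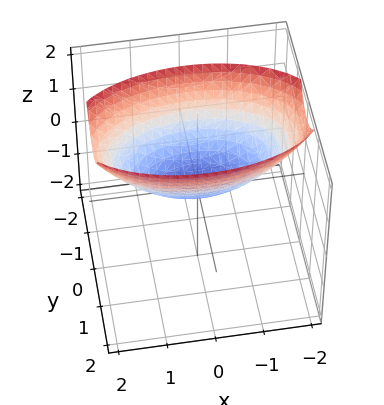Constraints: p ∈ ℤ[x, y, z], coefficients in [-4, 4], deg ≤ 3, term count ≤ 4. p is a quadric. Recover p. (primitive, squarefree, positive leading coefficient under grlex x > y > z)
x^2 + 3*y^2 - 3*z

(a) The degree is 2 — a paraboloid; a quadric.
(b) Symmetries: it's symmetric under y → −y, forcing even powers of y; it's symmetric under x → −x, forcing even powers of x.
(c) From the axis intercepts and sections: one z-axis crossing is at z = 0; one x-axis crossing is at x = 0; it crosses the y-axis at the gridline y = 0.
(d) Assembling these constraints gives the stated polynomial.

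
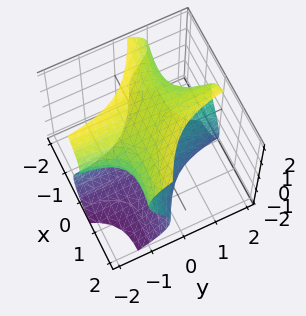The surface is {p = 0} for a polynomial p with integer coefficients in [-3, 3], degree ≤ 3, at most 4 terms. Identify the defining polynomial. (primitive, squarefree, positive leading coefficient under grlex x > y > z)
Degree: the shape is more complex than any degree-2 surface, so deg p = 3.
Checking where it meets the axes: every point of the y-axis in the box is on the surface; it crosses the x-axis at the gridline x = 0; it meets the z-axis at z = 0 (among the integer gridlines).
Assembling these constraints gives the stated polynomial.

z^3 - x^2 - 3*x*y - 3*z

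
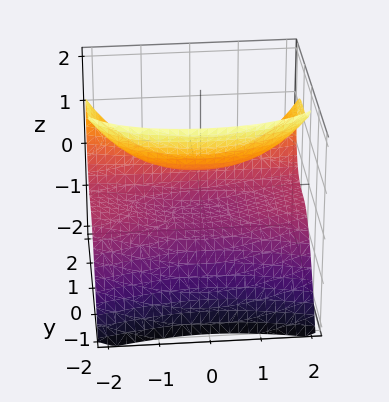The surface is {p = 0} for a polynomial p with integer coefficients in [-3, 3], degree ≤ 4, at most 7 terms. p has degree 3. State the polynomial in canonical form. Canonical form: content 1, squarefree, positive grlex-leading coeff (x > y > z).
x^2*z - 3*y^3 + y^2*z - 3*z^2 + 1

(a) The degree is 3 — the shape is more complex than any degree-2 surface.
(b) Reading off the gridlines: it misses every integer gridline on the x-axis.
(c) Solving for integer coefficients yields p as stated.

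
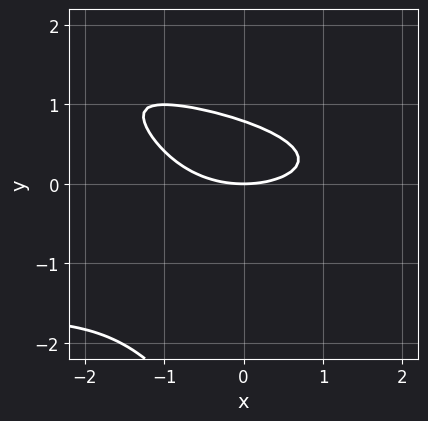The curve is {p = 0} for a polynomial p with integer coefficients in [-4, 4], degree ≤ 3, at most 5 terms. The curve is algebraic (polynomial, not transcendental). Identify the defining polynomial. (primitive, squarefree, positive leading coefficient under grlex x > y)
2*x*y^2 + y^3 + x^2 + 3*y^2 - 3*y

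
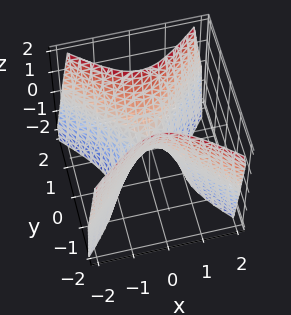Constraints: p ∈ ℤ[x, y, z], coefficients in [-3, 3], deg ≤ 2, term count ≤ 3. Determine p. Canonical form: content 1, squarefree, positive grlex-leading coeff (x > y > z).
2*x^2 - 2*y^2 + z

First, deg p = 2.
Next, symmetries: the x ↦ −x reflection is a symmetry, so x appears only in even powers; mirror symmetry y ↦ −y ⇒ only even powers of y.
Next, observable constraints: one y-axis crossing is at y = 0; it crosses the z-axis at the gridline z = 0.
Finally, assembling these constraints gives the stated polynomial.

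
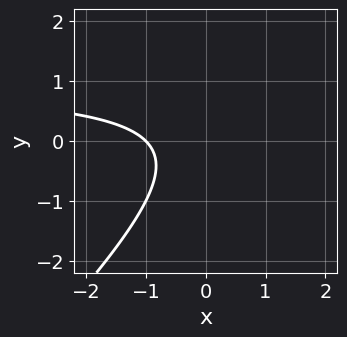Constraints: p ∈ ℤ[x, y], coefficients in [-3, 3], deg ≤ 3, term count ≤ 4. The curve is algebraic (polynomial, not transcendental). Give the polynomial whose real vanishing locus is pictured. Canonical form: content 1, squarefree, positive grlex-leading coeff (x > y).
x*y - y^2 - x - 1

1. The degree is 2 — a generic line meets the curve in up to 2 points.
2. From the visible intercepts: it crosses the x-axis at the gridline x = -1; no y-intercept at any integer in the box.
3. Assembling these constraints gives the stated polynomial.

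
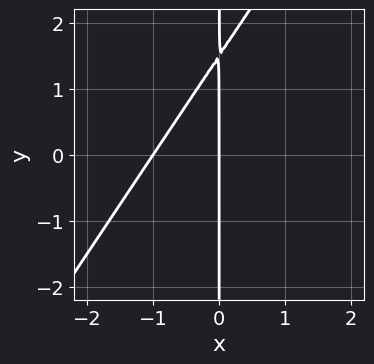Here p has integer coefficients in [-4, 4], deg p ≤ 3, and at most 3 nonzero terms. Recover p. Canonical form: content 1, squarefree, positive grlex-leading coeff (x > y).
3*x^2 - 2*x*y + 3*x

(a) deg p = 2.
(b) Observable constraints: among the integer gridlines, it crosses the x-axis at x ∈ {-1, 0}; every point of the y-axis in the box is on the curve.
(c) Fitting integer coefficients to these (and the overall shape) gives p.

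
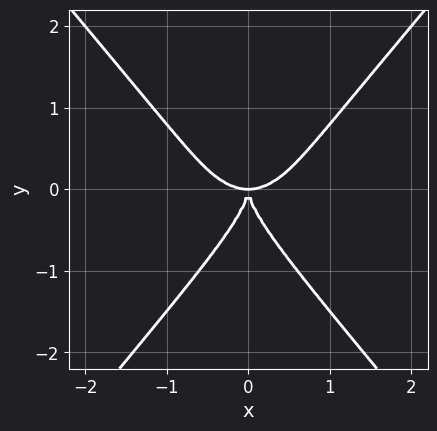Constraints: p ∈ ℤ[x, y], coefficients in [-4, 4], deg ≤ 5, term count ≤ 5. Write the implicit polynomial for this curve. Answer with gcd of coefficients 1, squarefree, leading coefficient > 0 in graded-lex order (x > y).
2*x^4 - y^4 - 2*x^2*y

1. Degree: the shape is more complex than any degree-3 curve, so deg p = 4.
2. Symmetries: mirror symmetry x ↦ −x ⇒ only even powers of x.
3. Checking where it meets the axes: one x-axis crossing is at x = 0; it meets the y-axis at y = 0 (among the integer gridlines).
4. The integer polynomial consistent with all of this is the stated p.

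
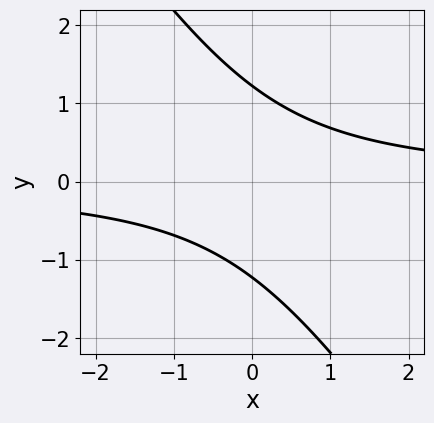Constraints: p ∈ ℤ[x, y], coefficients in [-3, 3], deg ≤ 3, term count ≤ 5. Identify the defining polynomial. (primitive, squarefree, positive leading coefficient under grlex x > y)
3*x*y + 2*y^2 - 3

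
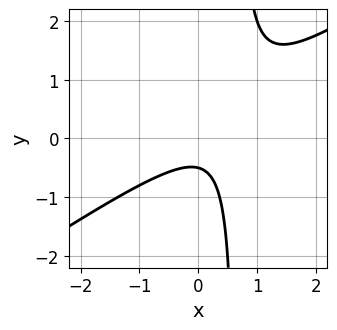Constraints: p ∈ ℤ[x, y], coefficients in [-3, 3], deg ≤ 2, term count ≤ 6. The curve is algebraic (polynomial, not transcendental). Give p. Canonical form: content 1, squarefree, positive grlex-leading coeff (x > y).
2*x^2 - 3*x*y - x + 2*y + 1

First, degree: the shape is more complex than any degree-1 curve, so deg p = 2.
Then, against the integer gridlines: no x-intercept at any integer in the box.
Finally, fitting integer coefficients to these (and the overall shape) gives p.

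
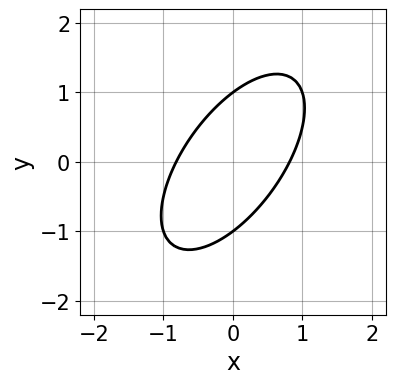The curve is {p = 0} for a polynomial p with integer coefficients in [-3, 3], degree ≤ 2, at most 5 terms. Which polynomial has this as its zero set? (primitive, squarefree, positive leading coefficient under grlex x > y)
3*x^2 - 3*x*y + 2*y^2 - 2

1. Degree: the shape is more complex than any degree-1 curve, so deg p = 2.
2. Observable constraints: among the integer gridlines, it crosses the y-axis at y ∈ {-1, 1}.
3. The integer polynomial consistent with all of this is the stated p.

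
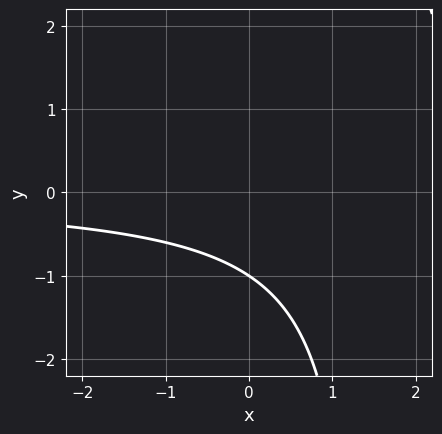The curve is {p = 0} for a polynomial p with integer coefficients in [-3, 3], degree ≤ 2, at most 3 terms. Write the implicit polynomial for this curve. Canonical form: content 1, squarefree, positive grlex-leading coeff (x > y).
2*x*y - 3*y - 3

(a) Degree: a generic line meets the curve in up to 2 points, so deg p = 2.
(b) Against the integer gridlines: one y-axis crossing is at y = -1; it misses every integer gridline on the x-axis.
(c) Solving for integer coefficients yields p as stated.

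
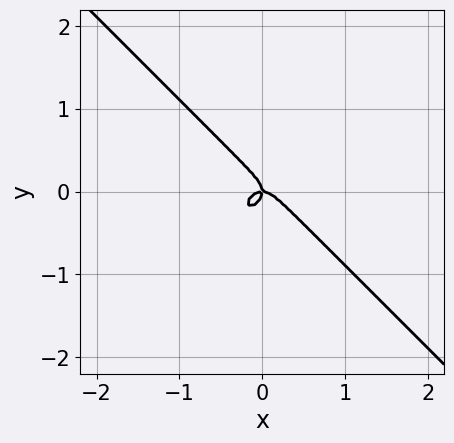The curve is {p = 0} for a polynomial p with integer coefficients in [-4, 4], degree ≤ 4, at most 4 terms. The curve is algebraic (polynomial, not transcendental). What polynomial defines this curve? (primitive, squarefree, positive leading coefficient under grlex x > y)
First, the degree is 3 — a generic line meets the curve in up to 3 points.
Then, from the axis intercepts and sections: one y-axis crossing is at y = 0; one x-axis crossing is at x = 0.
Finally, the integer polynomial consistent with all of this is the stated p.

3*x^3 + 3*y^3 + x*y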